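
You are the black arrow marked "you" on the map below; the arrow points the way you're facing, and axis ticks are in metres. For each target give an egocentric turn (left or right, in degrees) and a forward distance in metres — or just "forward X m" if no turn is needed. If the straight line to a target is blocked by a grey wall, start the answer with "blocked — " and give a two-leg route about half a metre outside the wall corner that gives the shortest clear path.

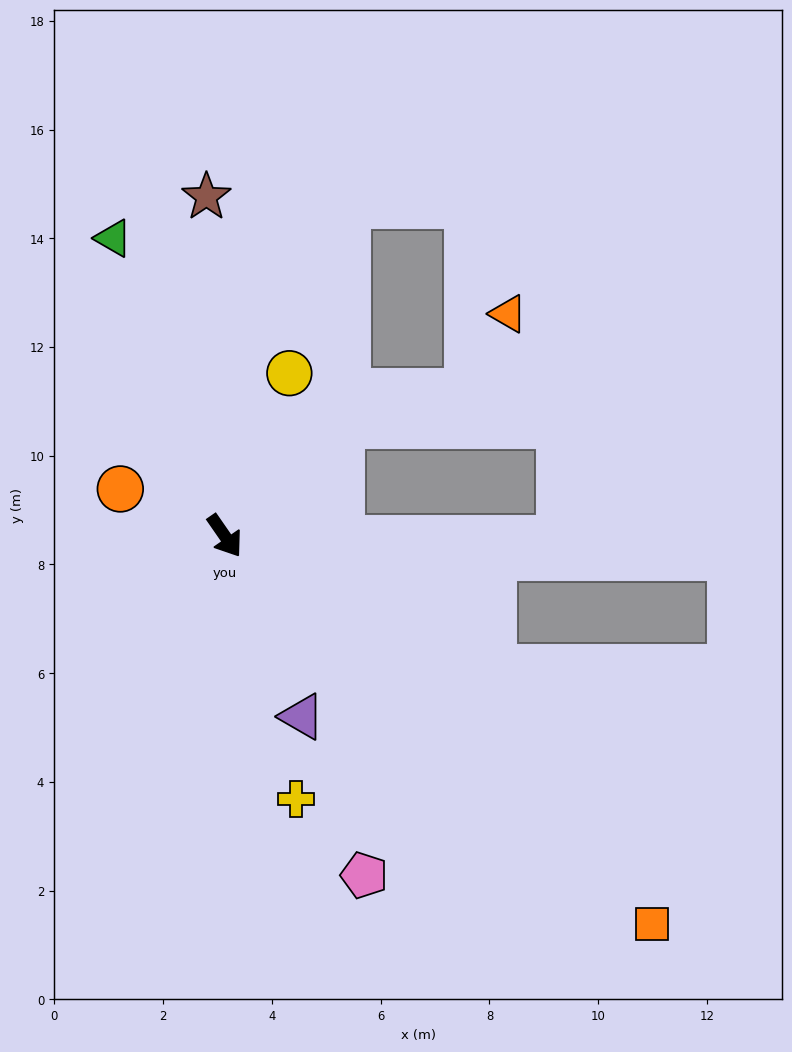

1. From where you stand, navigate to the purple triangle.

turn right 12°, forward 3.6 m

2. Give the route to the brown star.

turn left 148°, forward 6.2 m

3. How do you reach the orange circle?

turn right 149°, forward 2.1 m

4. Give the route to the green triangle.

turn left 166°, forward 5.8 m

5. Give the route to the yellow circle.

turn left 124°, forward 3.2 m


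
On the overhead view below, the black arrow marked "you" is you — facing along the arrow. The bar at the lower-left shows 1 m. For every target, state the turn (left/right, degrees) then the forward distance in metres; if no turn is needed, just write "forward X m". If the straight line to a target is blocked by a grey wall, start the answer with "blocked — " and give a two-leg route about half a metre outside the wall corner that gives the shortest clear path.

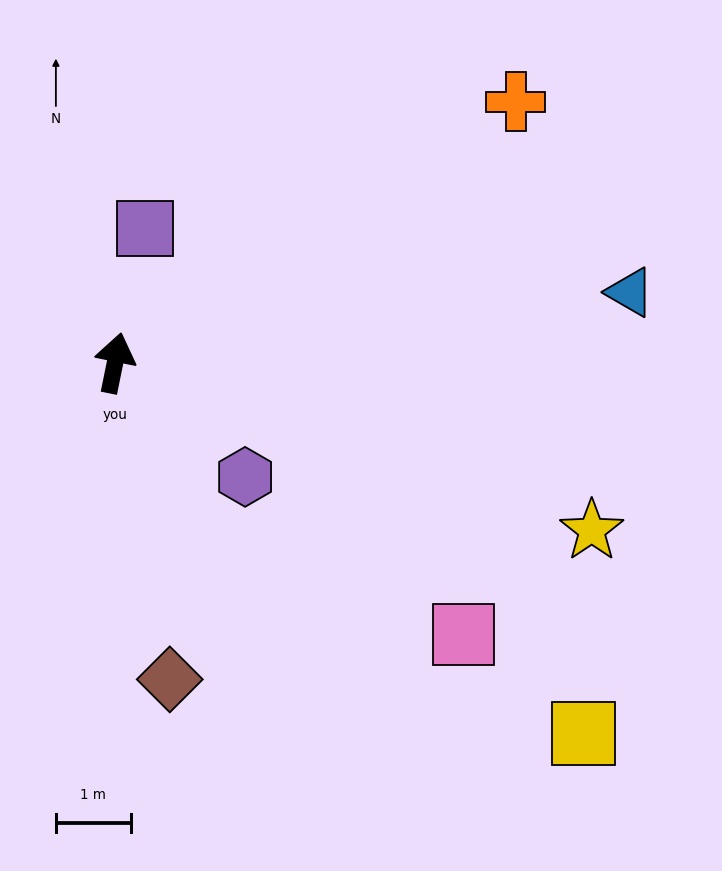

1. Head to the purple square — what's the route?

forward 1.8 m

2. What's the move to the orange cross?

turn right 45°, forward 6.4 m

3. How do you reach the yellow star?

turn right 98°, forward 6.7 m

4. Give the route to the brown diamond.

turn right 159°, forward 4.3 m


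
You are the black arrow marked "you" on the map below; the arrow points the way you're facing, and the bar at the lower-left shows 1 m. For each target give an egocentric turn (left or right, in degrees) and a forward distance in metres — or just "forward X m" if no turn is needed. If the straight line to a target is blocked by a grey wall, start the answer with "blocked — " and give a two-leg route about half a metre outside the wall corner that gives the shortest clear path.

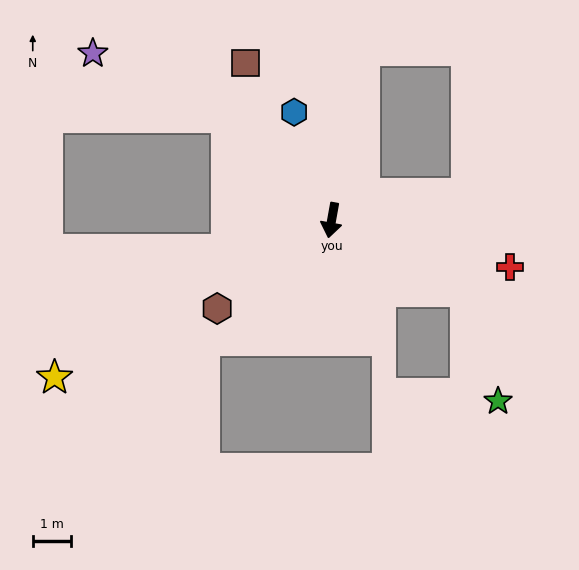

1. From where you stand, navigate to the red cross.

turn left 85°, forward 4.8 m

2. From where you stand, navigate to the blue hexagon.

turn right 151°, forward 3.0 m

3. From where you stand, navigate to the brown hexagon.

turn right 42°, forward 3.8 m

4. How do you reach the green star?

blocked — turn left 73°, forward 4.0 m, then turn right 47°, forward 3.0 m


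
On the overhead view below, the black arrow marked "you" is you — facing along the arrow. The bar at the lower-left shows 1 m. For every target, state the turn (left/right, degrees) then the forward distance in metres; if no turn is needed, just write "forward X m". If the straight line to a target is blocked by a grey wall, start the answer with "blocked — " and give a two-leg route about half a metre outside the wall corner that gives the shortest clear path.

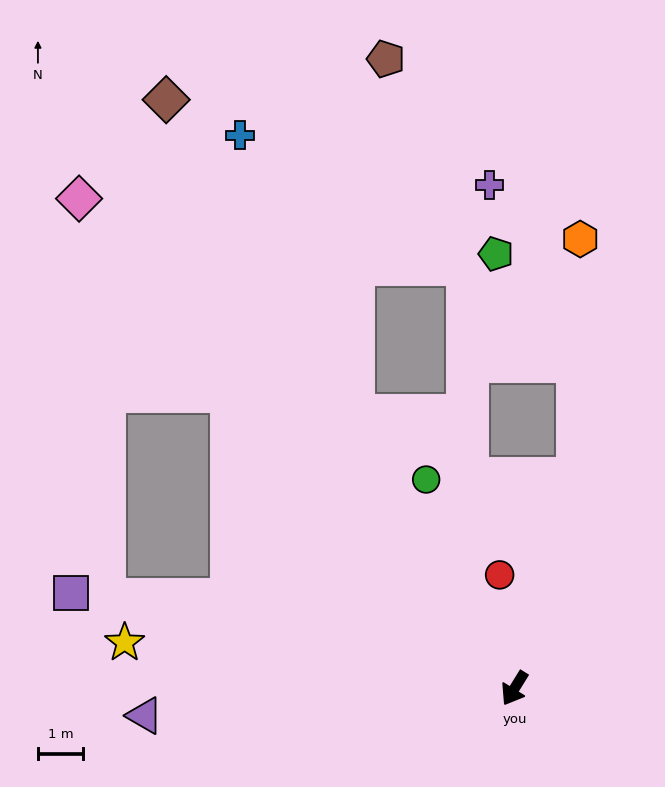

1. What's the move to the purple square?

turn right 70°, forward 10.0 m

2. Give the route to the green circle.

turn right 125°, forward 5.0 m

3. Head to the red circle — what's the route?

turn right 141°, forward 2.5 m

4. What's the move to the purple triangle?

turn right 54°, forward 8.1 m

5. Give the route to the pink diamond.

turn right 107°, forward 14.4 m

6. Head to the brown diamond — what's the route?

turn right 118°, forward 15.0 m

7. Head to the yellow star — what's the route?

turn right 65°, forward 8.6 m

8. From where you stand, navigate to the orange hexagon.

blocked — turn right 164°, forward 4.8 m, then turn left 14°, forward 5.2 m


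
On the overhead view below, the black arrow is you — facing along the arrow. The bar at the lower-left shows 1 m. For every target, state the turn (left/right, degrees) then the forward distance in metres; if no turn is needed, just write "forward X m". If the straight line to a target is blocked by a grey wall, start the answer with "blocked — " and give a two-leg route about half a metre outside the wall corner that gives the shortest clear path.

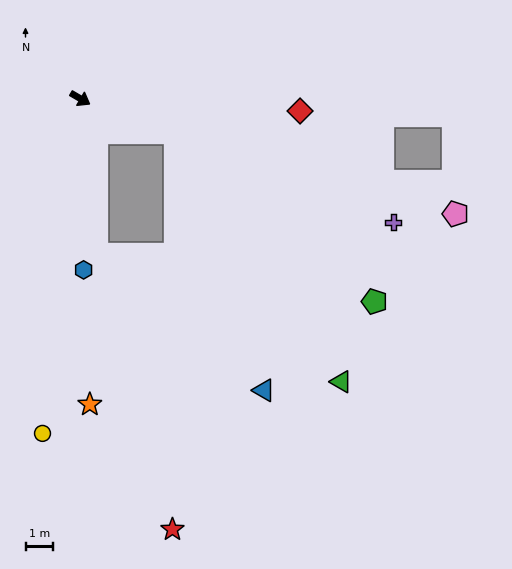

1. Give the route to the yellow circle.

turn right 66°, forward 12.1 m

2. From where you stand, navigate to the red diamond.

turn left 27°, forward 7.9 m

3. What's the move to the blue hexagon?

turn right 59°, forward 6.2 m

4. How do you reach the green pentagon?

blocked — turn left 11°, forward 3.6 m, then turn right 21°, forward 9.4 m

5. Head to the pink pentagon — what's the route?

turn left 13°, forward 14.1 m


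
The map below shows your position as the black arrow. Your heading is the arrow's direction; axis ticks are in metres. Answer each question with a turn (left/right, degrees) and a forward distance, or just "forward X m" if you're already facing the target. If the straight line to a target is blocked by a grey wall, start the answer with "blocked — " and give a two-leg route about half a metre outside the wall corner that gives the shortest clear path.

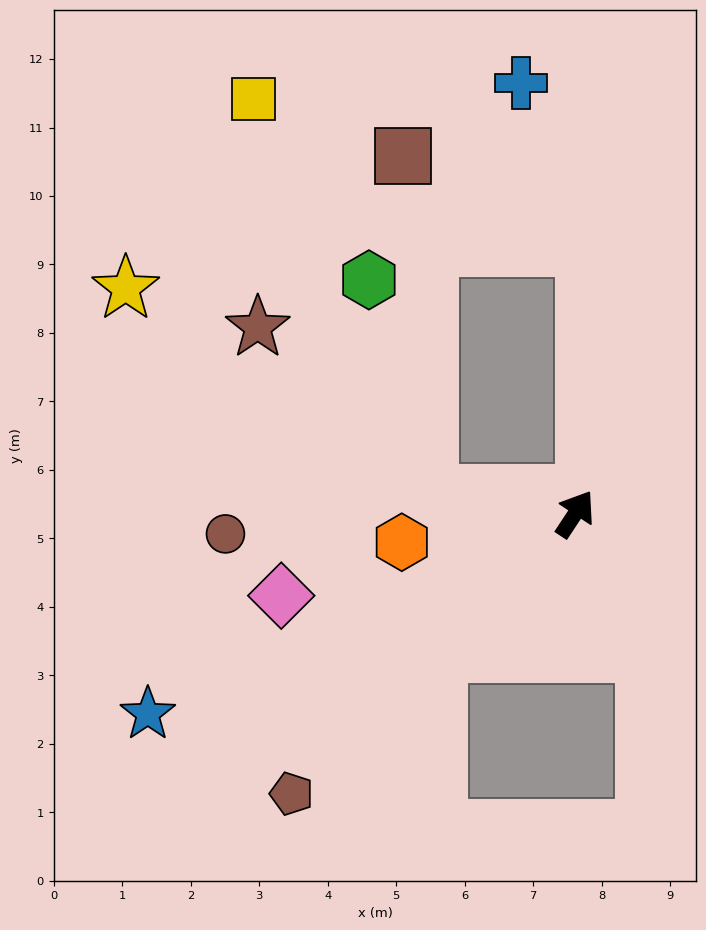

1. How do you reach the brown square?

blocked — turn left 116°, forward 2.2 m, then turn right 78°, forward 4.9 m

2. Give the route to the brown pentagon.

turn left 168°, forward 5.8 m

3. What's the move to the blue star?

turn left 149°, forward 6.9 m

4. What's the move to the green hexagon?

blocked — turn left 116°, forward 2.2 m, then turn right 67°, forward 3.2 m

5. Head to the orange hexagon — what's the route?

turn left 133°, forward 2.6 m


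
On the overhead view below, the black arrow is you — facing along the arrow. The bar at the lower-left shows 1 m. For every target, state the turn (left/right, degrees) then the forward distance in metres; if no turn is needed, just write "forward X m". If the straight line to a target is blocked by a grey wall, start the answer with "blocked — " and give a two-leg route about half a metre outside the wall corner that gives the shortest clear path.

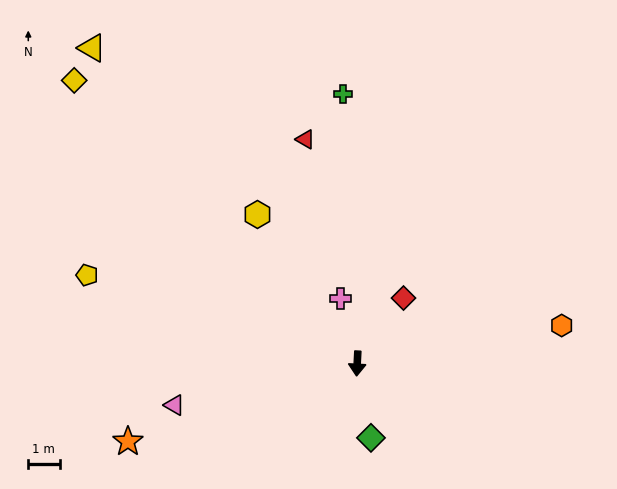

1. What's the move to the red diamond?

turn left 148°, forward 2.6 m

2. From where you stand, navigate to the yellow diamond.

turn right 132°, forward 12.8 m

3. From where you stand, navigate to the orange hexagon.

turn left 103°, forward 6.6 m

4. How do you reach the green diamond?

turn left 13°, forward 2.4 m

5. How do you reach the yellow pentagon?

turn right 105°, forward 9.1 m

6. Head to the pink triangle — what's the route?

turn right 74°, forward 6.0 m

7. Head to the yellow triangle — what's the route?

turn right 137°, forward 13.2 m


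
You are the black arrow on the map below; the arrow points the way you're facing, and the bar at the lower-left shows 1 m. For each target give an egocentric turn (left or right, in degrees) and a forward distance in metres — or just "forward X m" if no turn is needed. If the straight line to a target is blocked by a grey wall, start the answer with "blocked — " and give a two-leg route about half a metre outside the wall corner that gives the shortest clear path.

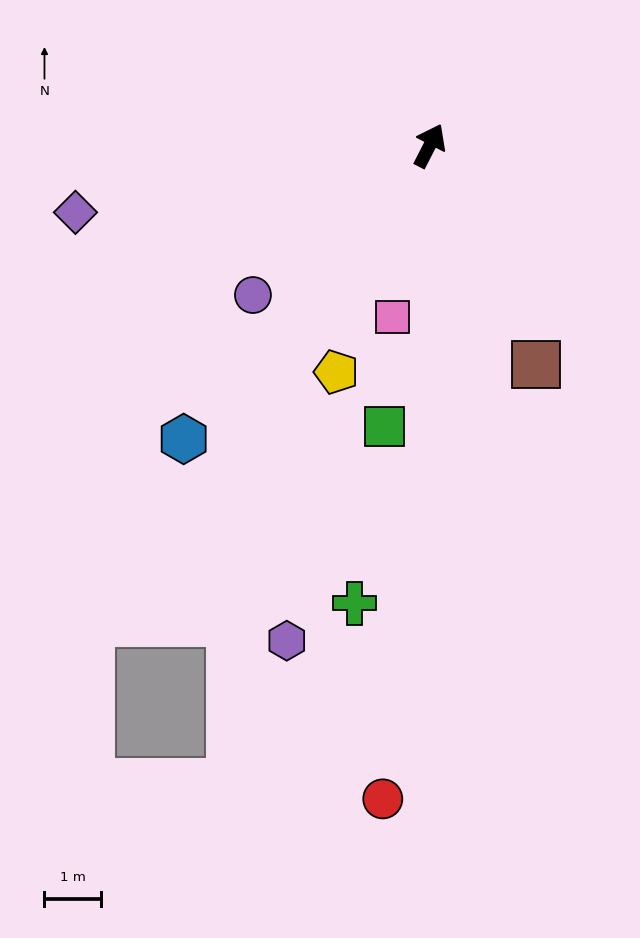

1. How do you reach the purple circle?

turn left 157°, forward 4.1 m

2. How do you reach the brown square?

turn right 127°, forward 4.3 m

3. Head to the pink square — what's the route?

turn right 165°, forward 3.1 m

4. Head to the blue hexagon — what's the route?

turn left 167°, forward 6.8 m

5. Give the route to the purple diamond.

turn left 128°, forward 6.4 m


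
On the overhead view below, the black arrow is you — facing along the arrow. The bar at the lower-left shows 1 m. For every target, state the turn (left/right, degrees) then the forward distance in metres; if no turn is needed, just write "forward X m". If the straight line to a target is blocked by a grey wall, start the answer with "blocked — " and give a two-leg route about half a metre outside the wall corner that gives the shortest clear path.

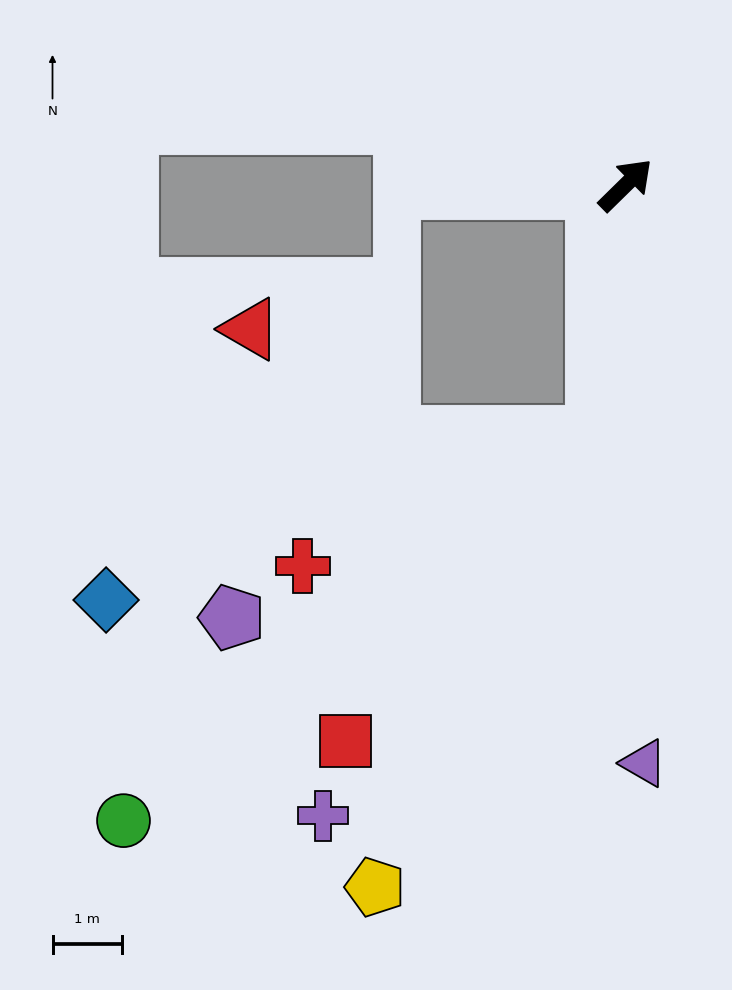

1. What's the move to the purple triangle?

turn right 133°, forward 8.3 m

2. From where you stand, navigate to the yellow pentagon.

blocked — turn right 141°, forward 3.6 m, then turn right 19°, forward 7.2 m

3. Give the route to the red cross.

blocked — turn right 141°, forward 3.6 m, then turn right 59°, forward 4.6 m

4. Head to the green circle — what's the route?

blocked — turn right 141°, forward 3.6 m, then turn right 44°, forward 8.7 m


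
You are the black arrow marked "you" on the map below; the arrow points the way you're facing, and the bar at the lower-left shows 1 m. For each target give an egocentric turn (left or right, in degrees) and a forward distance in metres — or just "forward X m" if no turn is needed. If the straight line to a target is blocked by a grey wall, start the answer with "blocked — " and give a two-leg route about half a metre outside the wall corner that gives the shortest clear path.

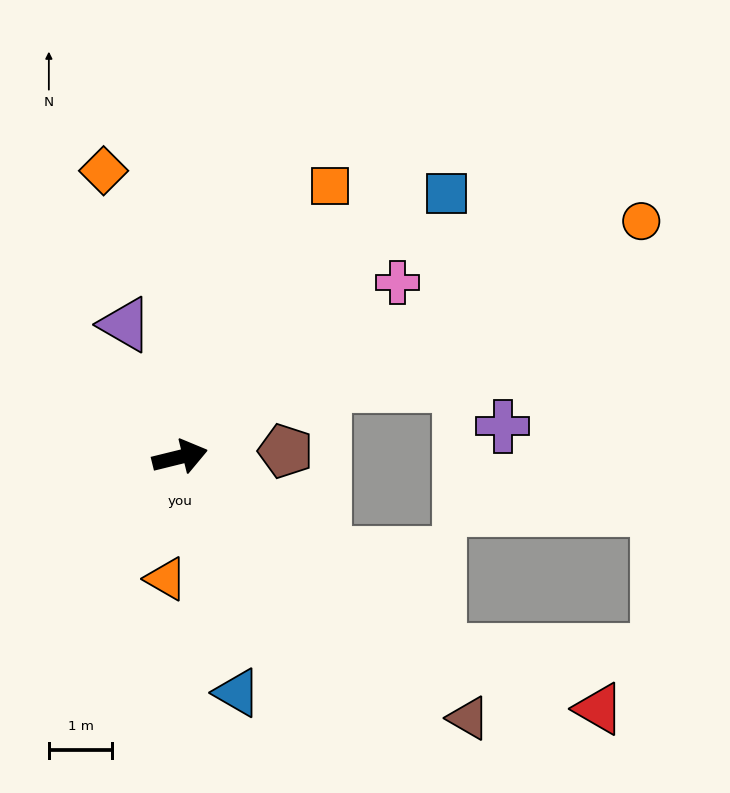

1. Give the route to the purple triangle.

turn left 99°, forward 2.3 m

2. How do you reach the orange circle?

turn left 13°, forward 8.2 m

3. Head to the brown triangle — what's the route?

turn right 56°, forward 6.1 m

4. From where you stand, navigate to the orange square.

turn left 47°, forward 4.9 m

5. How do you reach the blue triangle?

turn right 90°, forward 3.8 m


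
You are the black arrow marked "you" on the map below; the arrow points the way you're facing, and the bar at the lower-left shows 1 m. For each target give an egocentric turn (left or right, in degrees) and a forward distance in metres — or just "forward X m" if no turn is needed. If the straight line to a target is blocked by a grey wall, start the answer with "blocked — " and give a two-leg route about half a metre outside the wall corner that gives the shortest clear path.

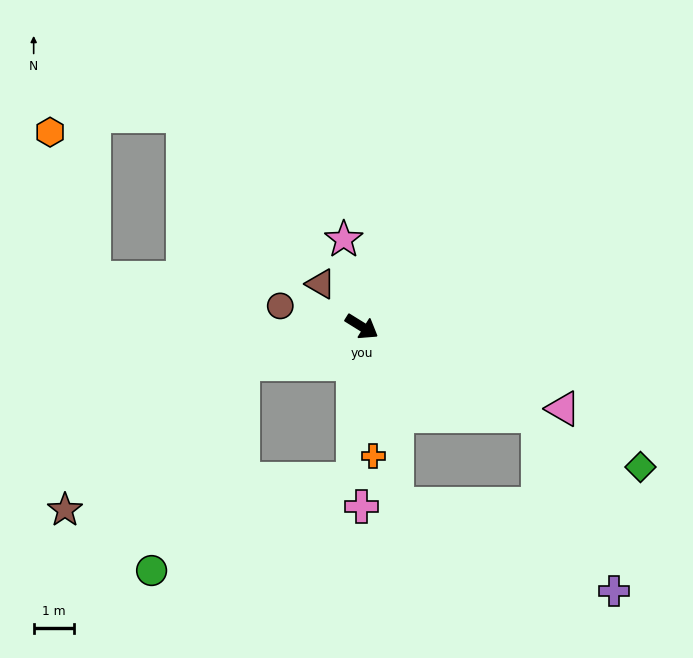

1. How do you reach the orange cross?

turn right 53°, forward 3.3 m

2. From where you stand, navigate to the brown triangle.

turn left 166°, forward 1.5 m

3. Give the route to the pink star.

turn left 133°, forward 2.2 m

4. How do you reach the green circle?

blocked — turn right 131°, forward 3.1 m, then turn left 49°, forward 5.7 m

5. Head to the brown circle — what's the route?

turn right 162°, forward 2.1 m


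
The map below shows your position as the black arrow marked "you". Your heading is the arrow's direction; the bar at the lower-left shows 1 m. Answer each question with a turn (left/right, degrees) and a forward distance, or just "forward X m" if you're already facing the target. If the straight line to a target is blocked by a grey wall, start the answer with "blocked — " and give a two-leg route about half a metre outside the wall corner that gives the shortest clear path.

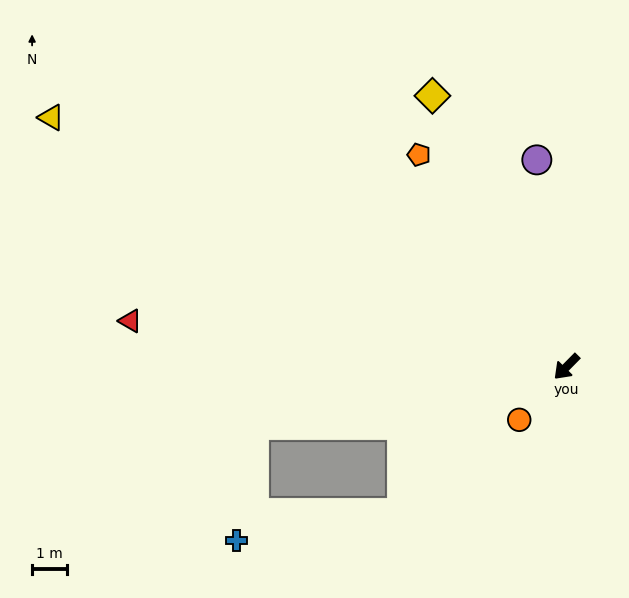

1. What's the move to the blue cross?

blocked — turn right 35°, forward 9.1 m, then turn left 71°, forward 3.3 m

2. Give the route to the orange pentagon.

turn right 101°, forward 7.4 m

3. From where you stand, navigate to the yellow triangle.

turn right 71°, forward 16.4 m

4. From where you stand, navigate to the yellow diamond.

turn right 109°, forward 8.6 m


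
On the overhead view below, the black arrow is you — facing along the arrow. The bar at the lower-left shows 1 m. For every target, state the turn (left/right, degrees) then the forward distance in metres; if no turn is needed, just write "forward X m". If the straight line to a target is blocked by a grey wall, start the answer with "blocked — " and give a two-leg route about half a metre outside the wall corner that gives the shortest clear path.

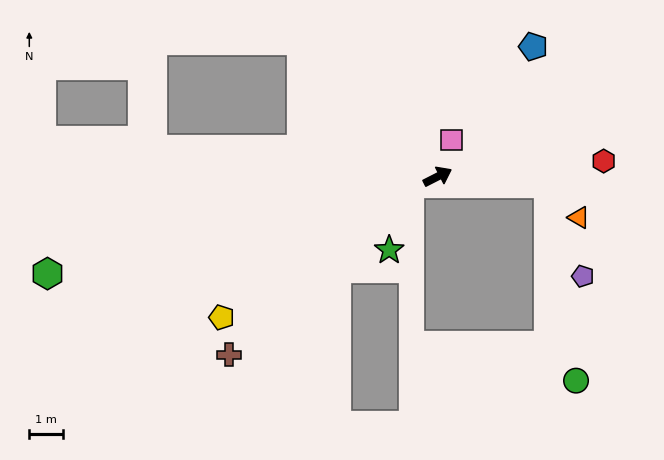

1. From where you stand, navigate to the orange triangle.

blocked — turn right 31°, forward 3.3 m, then turn right 44°, forward 1.3 m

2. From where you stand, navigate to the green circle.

blocked — turn right 31°, forward 3.3 m, then turn right 78°, forward 5.9 m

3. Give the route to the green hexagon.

turn left 167°, forward 11.9 m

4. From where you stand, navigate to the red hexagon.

turn right 22°, forward 5.0 m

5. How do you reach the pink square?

turn left 42°, forward 1.2 m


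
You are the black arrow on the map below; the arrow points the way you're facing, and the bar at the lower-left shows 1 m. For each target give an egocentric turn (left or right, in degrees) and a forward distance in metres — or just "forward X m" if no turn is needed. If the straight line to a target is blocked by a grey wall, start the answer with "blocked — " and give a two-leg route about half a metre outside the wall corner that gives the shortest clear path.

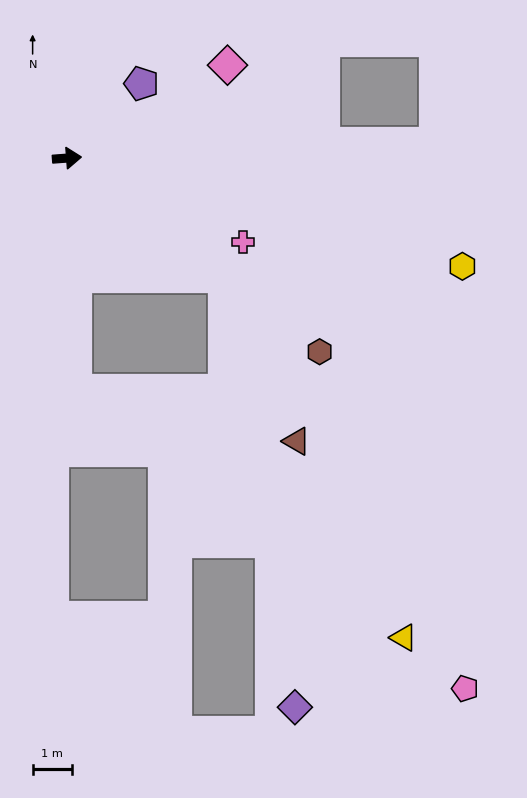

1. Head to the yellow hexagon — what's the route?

turn right 20°, forward 10.5 m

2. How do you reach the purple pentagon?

turn left 41°, forward 2.7 m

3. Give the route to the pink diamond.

turn left 26°, forward 4.7 m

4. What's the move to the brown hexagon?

turn right 42°, forward 8.1 m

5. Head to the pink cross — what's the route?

turn right 30°, forward 5.0 m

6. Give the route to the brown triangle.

blocked — turn right 41°, forward 5.0 m, then turn right 30°, forward 4.6 m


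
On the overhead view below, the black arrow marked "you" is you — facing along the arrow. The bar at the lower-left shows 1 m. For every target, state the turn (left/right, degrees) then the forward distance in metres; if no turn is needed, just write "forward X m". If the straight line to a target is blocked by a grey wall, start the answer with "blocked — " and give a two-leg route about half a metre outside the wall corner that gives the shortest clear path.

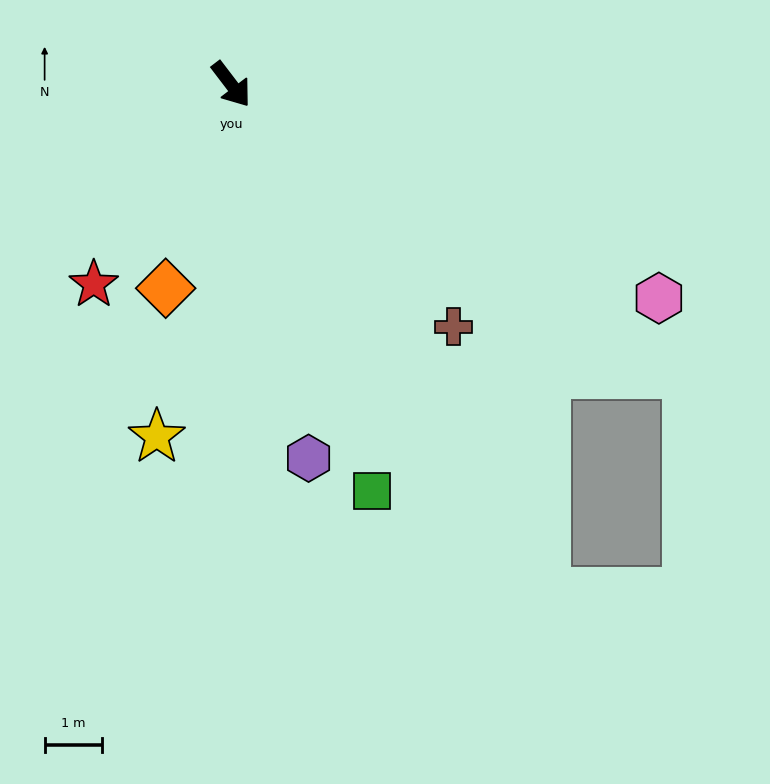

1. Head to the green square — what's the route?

turn right 18°, forward 7.5 m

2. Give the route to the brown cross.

turn left 5°, forward 5.7 m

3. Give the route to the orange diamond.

turn right 55°, forward 3.7 m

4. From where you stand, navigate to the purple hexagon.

turn right 26°, forward 6.7 m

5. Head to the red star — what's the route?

turn right 72°, forward 4.2 m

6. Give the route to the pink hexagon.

turn left 26°, forward 8.3 m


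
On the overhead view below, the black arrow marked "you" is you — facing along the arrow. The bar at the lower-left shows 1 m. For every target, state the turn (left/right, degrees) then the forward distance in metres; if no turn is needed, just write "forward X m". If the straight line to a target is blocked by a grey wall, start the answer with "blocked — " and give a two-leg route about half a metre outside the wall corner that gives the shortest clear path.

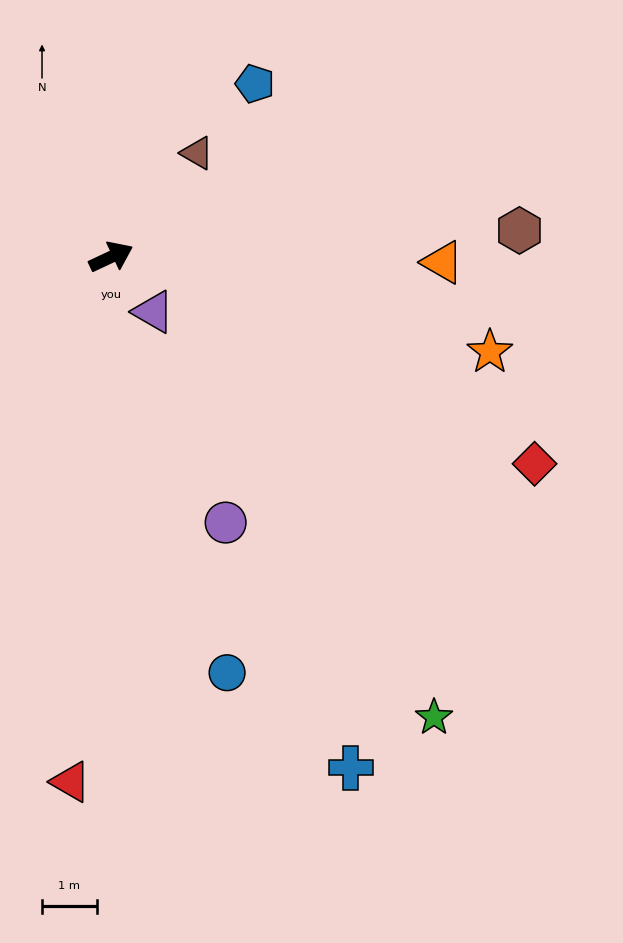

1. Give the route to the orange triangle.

turn right 26°, forward 6.0 m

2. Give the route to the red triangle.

turn right 120°, forward 9.6 m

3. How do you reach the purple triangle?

turn right 78°, forward 1.3 m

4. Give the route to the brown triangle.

turn left 25°, forward 2.5 m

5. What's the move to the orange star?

turn right 39°, forward 7.1 m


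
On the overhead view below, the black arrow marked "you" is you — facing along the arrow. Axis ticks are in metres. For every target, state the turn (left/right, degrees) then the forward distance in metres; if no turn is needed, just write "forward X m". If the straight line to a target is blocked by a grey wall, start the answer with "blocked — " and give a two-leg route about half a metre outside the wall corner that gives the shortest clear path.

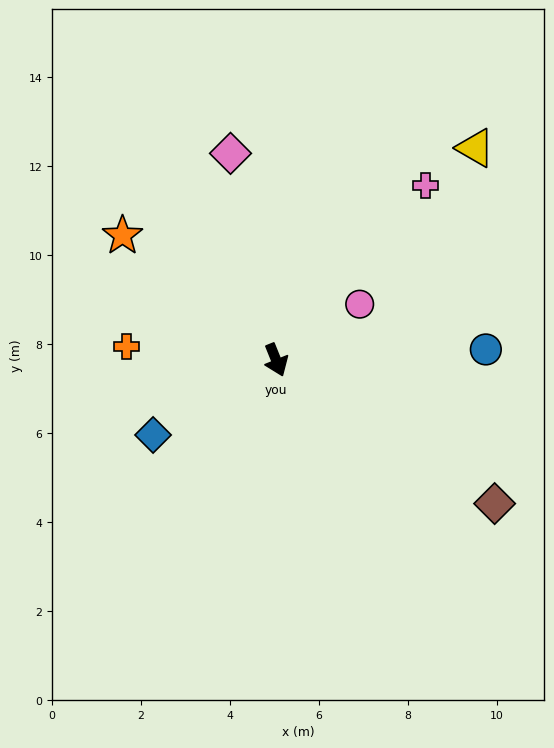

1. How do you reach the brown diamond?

turn left 35°, forward 5.9 m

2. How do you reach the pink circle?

turn left 102°, forward 2.3 m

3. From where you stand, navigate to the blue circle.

turn left 71°, forward 4.7 m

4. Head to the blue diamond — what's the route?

turn right 81°, forward 3.2 m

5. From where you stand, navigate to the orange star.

turn right 151°, forward 4.4 m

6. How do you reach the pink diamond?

turn left 170°, forward 4.8 m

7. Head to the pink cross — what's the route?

turn left 118°, forward 5.2 m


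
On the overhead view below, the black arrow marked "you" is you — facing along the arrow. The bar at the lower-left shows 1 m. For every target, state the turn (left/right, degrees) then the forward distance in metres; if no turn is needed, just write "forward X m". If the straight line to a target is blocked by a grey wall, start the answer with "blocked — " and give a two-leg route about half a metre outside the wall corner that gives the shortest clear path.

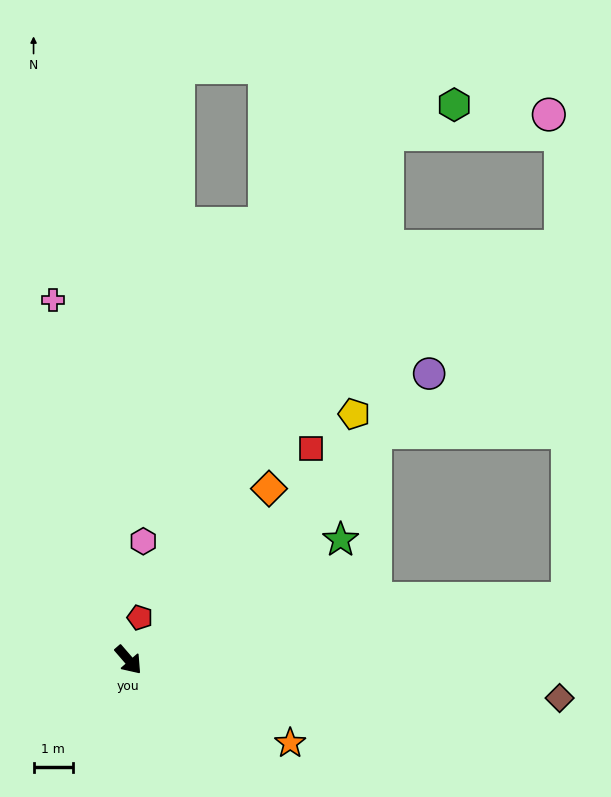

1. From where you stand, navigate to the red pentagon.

turn left 124°, forward 1.1 m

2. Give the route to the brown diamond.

turn left 44°, forward 11.0 m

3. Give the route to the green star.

turn left 79°, forward 6.2 m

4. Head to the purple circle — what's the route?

turn left 93°, forward 10.5 m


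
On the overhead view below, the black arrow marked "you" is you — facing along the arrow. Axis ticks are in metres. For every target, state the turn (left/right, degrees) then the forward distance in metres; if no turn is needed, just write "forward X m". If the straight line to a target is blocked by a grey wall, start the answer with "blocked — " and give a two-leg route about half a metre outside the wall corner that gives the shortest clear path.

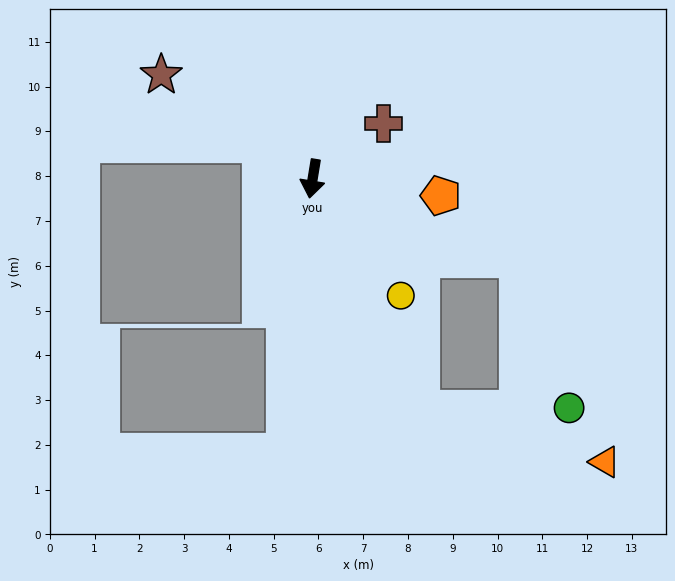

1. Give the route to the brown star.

turn right 115°, forward 4.1 m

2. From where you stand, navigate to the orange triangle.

blocked — turn left 34°, forward 5.7 m, then turn left 49°, forward 4.3 m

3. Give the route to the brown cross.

turn left 137°, forward 2.0 m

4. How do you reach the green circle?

blocked — turn left 78°, forward 4.9 m, then turn right 50°, forward 3.5 m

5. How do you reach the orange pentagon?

turn left 92°, forward 2.9 m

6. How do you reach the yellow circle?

turn left 46°, forward 3.3 m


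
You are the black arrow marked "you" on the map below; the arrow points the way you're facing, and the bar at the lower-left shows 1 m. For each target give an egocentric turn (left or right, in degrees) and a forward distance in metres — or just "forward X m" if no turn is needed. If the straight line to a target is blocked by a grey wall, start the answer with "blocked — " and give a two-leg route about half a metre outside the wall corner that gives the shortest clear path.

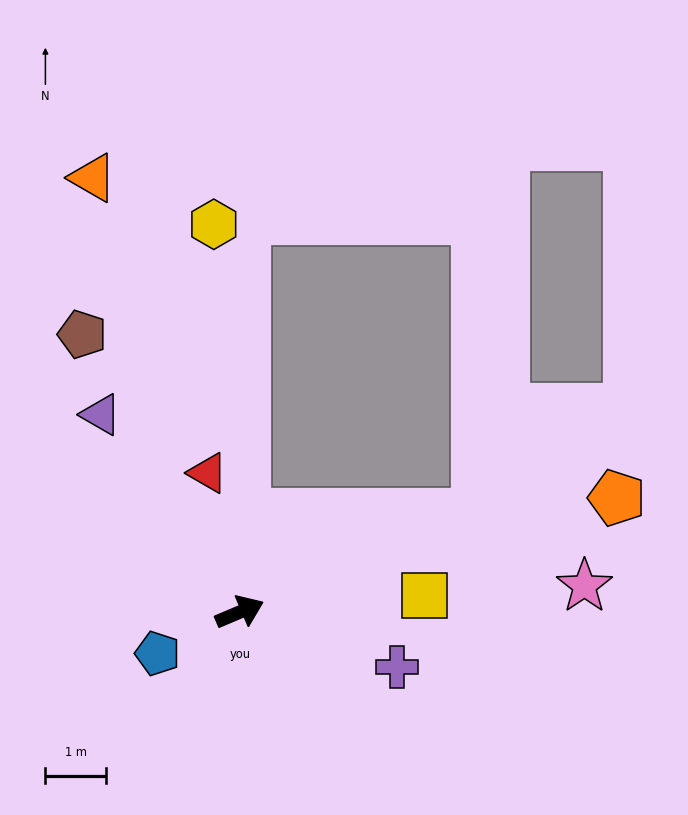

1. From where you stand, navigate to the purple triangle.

turn left 102°, forward 4.0 m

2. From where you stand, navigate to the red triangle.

turn left 80°, forward 2.4 m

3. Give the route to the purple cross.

turn right 42°, forward 2.8 m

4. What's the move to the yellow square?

turn right 18°, forward 3.1 m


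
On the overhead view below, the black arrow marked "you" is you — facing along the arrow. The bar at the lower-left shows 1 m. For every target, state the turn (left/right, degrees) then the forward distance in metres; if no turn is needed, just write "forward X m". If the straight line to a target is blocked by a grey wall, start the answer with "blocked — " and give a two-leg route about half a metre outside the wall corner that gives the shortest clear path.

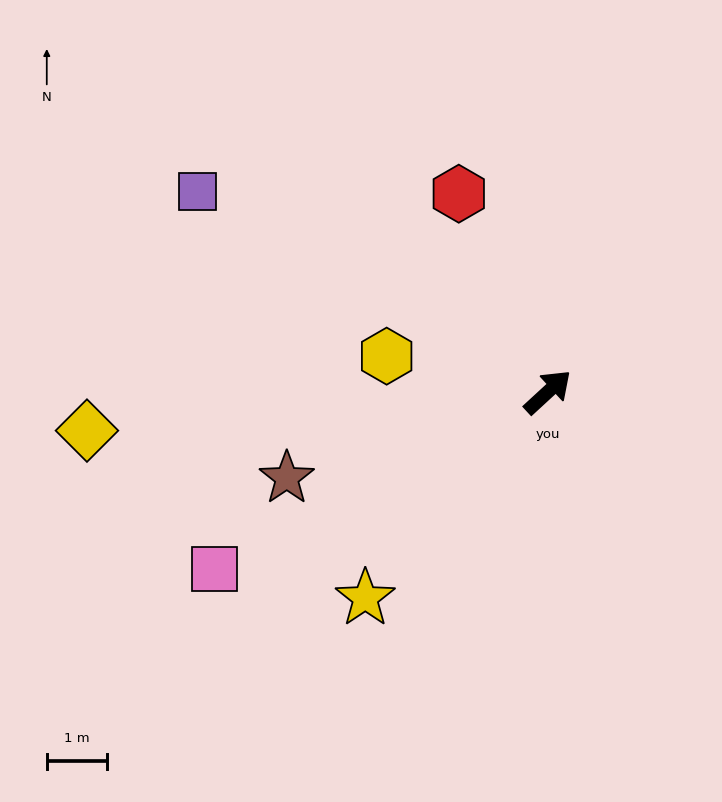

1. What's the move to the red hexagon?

turn left 72°, forward 3.6 m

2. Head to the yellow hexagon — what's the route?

turn left 125°, forward 2.7 m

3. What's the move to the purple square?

turn left 108°, forward 6.7 m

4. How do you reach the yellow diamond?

turn left 142°, forward 7.7 m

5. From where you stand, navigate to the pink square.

turn left 165°, forward 6.3 m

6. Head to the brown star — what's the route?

turn left 156°, forward 4.6 m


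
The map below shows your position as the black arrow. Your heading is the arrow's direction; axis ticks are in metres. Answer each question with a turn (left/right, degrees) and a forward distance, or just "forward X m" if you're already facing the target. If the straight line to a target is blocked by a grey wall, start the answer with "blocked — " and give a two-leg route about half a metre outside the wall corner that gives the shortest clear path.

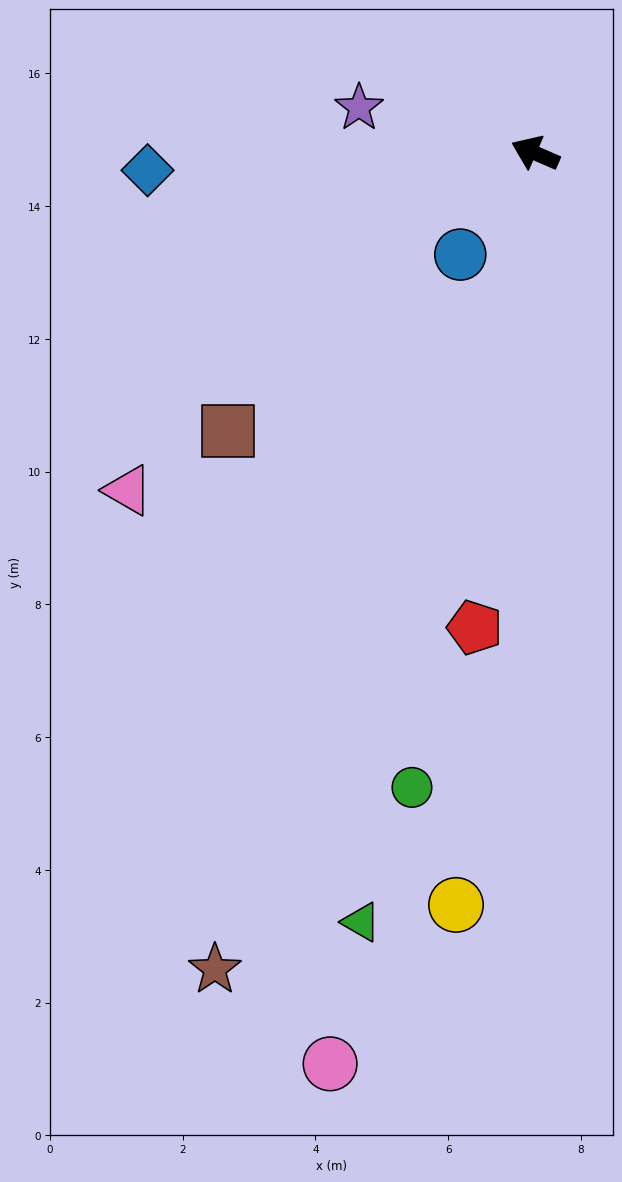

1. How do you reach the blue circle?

turn left 77°, forward 1.9 m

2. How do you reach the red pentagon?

turn left 106°, forward 7.2 m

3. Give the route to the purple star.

turn left 9°, forward 2.7 m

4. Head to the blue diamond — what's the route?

turn left 26°, forward 5.8 m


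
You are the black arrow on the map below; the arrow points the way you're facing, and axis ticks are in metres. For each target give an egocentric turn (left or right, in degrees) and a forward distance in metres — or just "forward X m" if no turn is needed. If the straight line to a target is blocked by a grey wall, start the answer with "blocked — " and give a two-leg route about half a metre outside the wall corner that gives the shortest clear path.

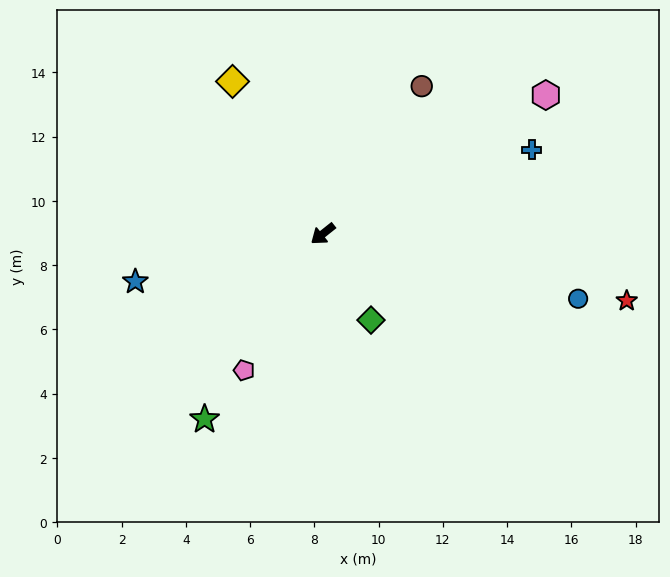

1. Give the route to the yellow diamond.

turn right 98°, forward 5.5 m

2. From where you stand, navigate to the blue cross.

turn left 163°, forward 7.0 m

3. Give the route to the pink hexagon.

turn left 173°, forward 8.2 m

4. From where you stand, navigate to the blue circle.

turn left 127°, forward 8.2 m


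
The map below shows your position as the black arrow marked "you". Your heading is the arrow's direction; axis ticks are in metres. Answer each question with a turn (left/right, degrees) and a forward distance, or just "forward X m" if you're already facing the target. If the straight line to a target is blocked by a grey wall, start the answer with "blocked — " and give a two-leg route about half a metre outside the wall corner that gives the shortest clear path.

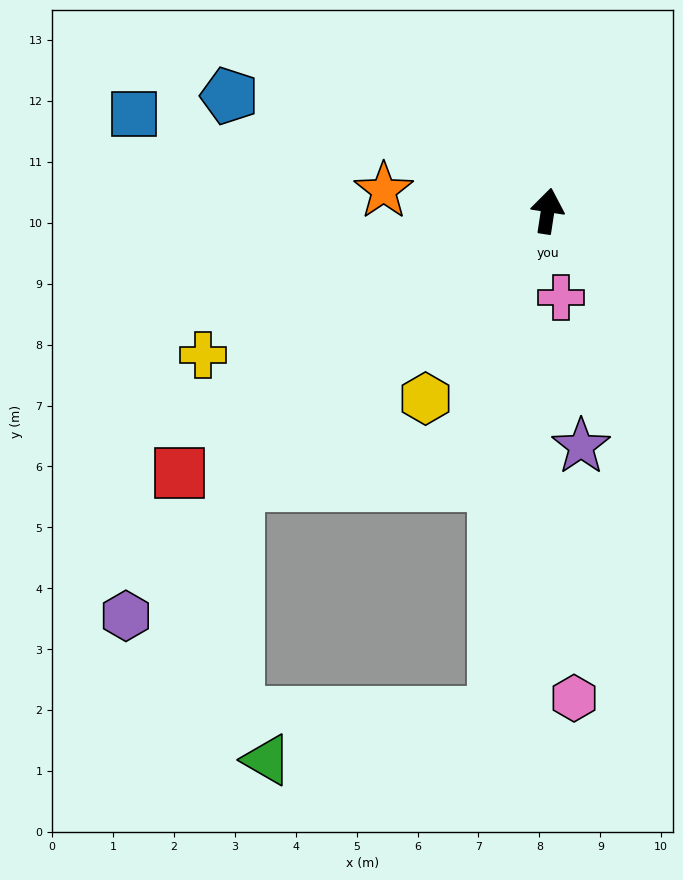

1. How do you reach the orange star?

turn left 92°, forward 2.7 m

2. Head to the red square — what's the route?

turn left 134°, forward 7.4 m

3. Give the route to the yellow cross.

turn left 121°, forward 6.1 m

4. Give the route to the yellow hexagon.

turn left 156°, forward 3.7 m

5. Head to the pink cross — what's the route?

turn right 163°, forward 1.4 m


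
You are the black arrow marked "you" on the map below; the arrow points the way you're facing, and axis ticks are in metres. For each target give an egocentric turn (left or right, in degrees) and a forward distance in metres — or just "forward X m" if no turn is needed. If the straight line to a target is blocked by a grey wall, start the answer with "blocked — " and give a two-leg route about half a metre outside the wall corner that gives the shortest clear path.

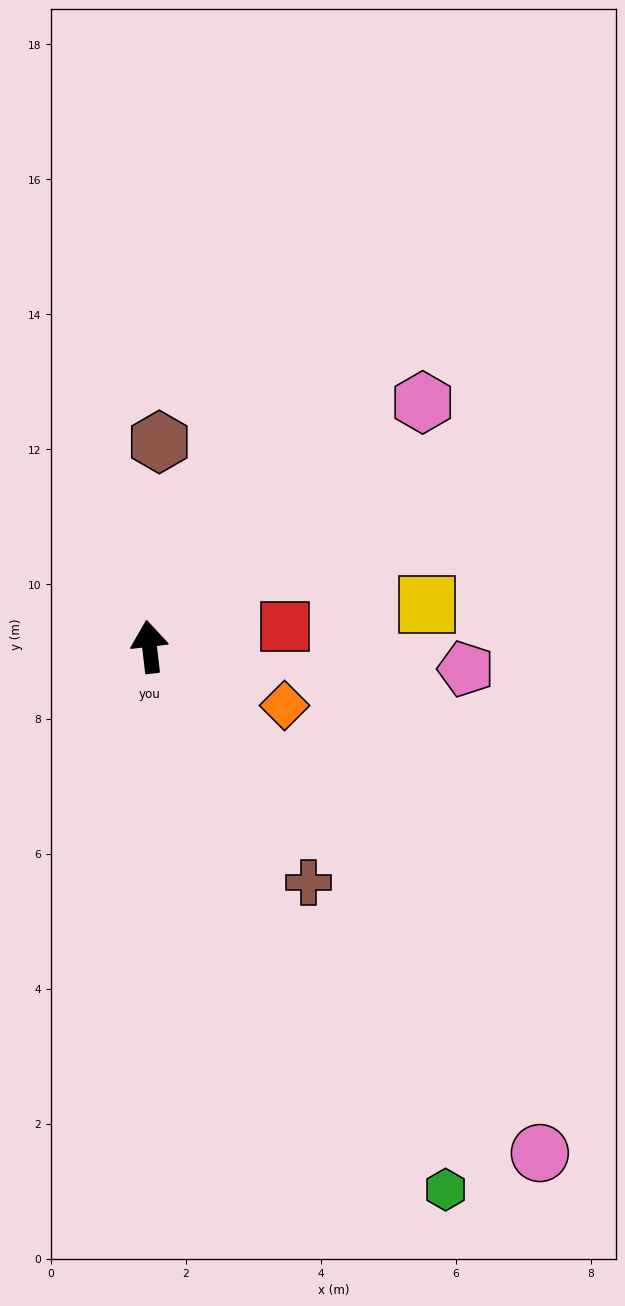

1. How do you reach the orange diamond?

turn right 120°, forward 2.2 m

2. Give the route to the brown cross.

turn right 153°, forward 4.2 m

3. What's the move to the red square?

turn right 88°, forward 2.0 m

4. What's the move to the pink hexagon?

turn right 55°, forward 5.4 m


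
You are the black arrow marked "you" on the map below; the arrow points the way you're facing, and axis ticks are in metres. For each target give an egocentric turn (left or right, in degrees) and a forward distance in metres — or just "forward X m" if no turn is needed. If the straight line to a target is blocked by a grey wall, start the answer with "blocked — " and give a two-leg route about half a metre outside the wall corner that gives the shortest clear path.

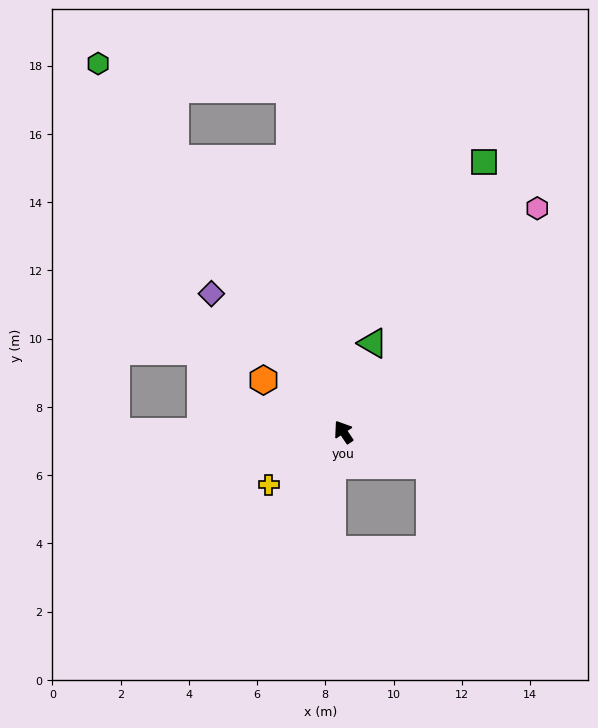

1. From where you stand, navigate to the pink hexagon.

turn right 75°, forward 8.7 m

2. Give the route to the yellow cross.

turn left 92°, forward 2.7 m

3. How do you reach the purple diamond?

turn left 10°, forward 5.6 m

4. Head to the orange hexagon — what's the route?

turn left 23°, forward 2.8 m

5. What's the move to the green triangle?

turn right 52°, forward 2.7 m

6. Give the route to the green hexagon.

forward 13.0 m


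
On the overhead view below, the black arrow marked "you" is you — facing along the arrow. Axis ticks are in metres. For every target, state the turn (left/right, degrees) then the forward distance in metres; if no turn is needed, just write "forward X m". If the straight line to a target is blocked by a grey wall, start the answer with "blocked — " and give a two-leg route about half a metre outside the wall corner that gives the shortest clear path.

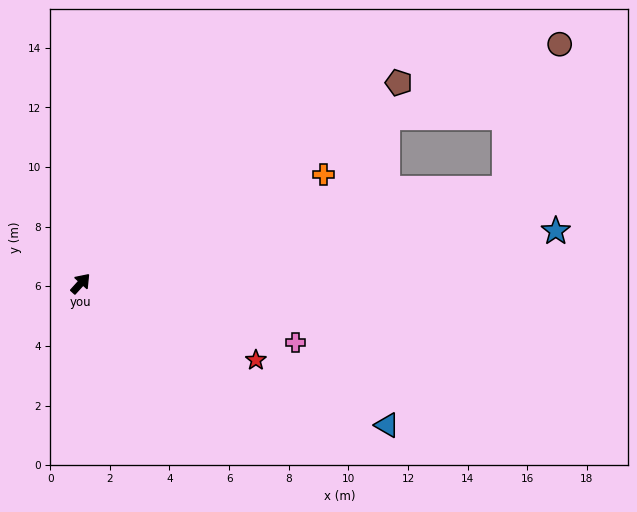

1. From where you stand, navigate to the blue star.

turn right 42°, forward 16.0 m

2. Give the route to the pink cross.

turn right 63°, forward 7.5 m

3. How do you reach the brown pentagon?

turn right 16°, forward 12.6 m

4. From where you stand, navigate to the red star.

turn right 72°, forward 6.4 m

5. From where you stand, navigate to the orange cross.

turn right 24°, forward 8.9 m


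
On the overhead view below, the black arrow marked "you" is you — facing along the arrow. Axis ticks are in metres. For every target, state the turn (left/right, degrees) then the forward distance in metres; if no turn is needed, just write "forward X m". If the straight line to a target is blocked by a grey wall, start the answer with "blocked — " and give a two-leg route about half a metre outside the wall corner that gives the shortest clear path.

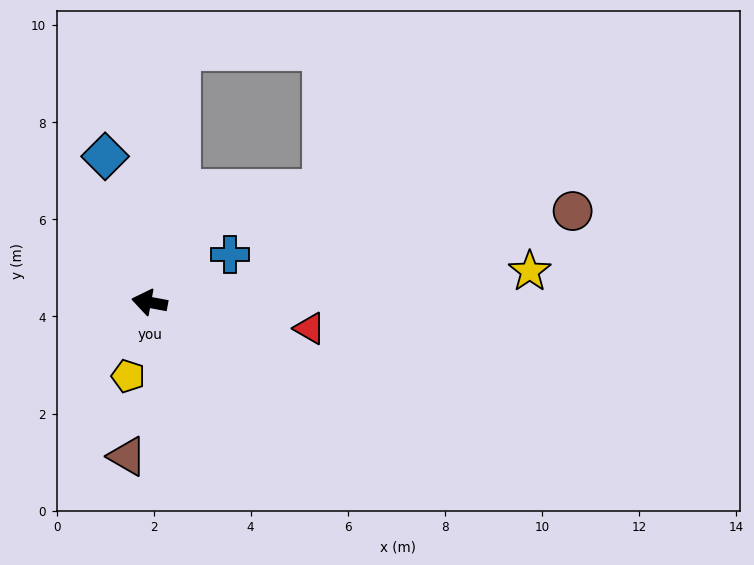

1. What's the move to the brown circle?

turn right 157°, forward 8.9 m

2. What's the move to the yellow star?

turn right 165°, forward 7.9 m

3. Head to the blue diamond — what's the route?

turn right 63°, forward 3.1 m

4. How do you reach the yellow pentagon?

turn left 84°, forward 1.6 m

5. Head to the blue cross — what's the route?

turn right 139°, forward 1.9 m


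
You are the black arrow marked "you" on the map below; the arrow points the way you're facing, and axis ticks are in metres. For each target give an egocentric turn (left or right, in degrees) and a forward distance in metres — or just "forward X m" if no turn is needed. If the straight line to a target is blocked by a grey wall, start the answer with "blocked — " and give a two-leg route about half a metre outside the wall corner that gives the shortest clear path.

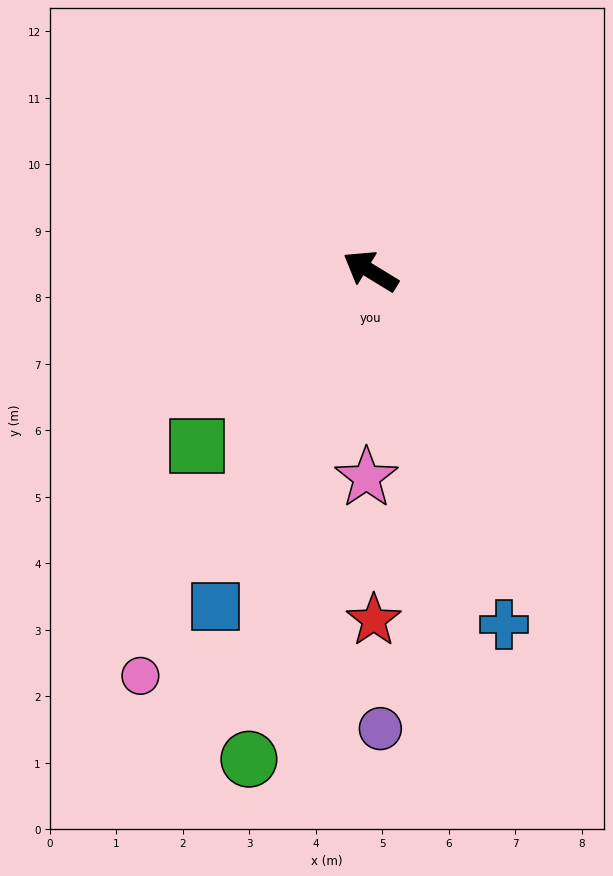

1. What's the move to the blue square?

turn left 97°, forward 5.6 m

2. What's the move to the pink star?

turn left 120°, forward 3.1 m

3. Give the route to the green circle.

turn left 107°, forward 7.6 m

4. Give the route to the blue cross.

turn left 142°, forward 5.7 m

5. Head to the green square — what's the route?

turn left 77°, forward 3.7 m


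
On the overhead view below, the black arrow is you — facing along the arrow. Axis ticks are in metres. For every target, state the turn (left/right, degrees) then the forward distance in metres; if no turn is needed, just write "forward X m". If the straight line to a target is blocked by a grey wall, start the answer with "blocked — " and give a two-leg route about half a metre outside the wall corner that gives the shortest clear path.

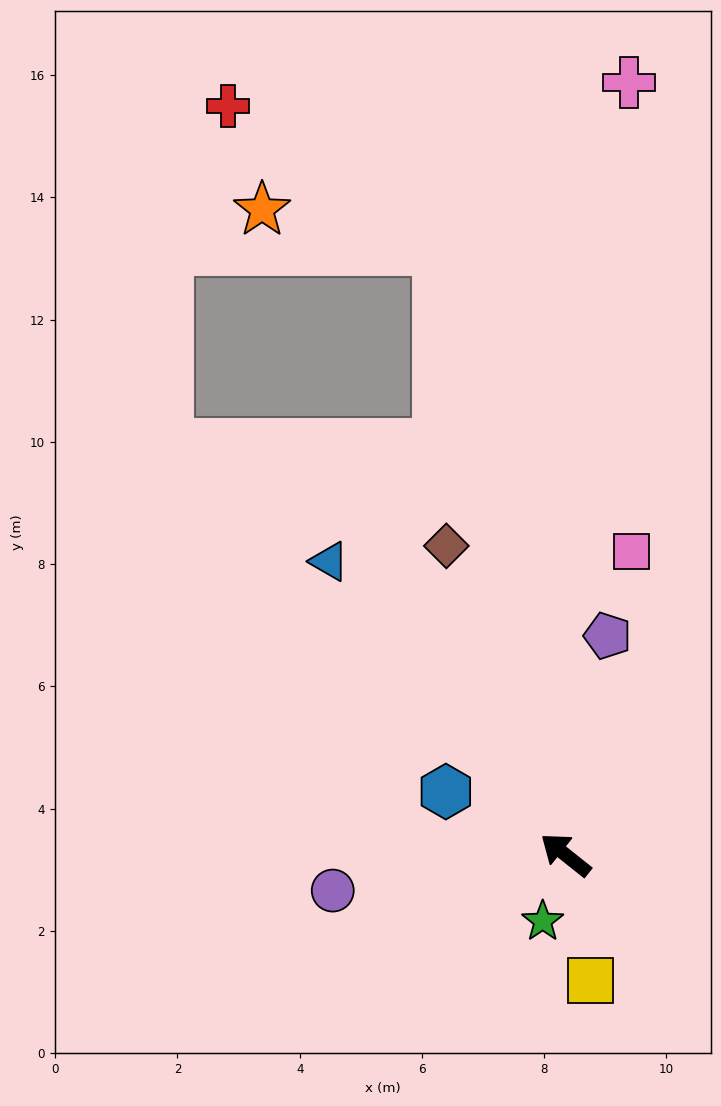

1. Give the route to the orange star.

blocked — turn right 40°, forward 10.1 m, then turn left 66°, forward 3.0 m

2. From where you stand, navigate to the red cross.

blocked — turn right 40°, forward 10.1 m, then turn left 44°, forward 4.2 m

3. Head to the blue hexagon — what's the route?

turn left 11°, forward 2.2 m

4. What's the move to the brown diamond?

turn right 30°, forward 5.4 m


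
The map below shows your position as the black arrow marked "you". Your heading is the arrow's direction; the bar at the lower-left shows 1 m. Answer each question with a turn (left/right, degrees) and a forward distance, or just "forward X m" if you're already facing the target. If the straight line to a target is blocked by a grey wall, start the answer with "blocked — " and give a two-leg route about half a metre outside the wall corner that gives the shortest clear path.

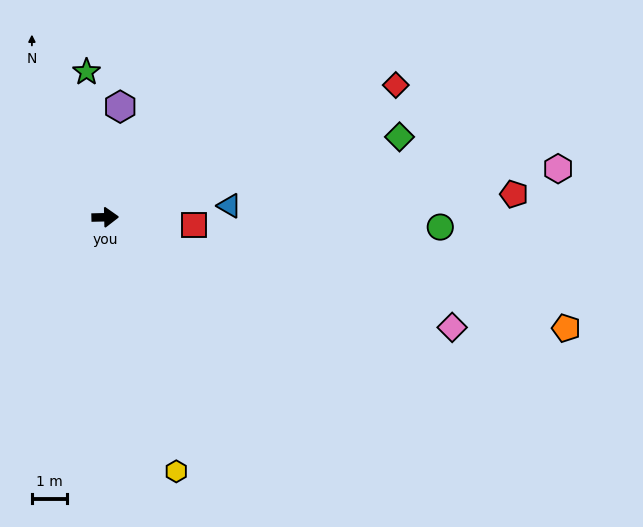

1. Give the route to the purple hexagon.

turn left 81°, forward 3.2 m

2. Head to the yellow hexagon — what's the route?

turn right 76°, forward 7.6 m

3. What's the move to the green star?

turn left 96°, forward 4.2 m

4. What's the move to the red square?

turn right 6°, forward 2.6 m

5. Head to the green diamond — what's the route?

turn left 14°, forward 8.8 m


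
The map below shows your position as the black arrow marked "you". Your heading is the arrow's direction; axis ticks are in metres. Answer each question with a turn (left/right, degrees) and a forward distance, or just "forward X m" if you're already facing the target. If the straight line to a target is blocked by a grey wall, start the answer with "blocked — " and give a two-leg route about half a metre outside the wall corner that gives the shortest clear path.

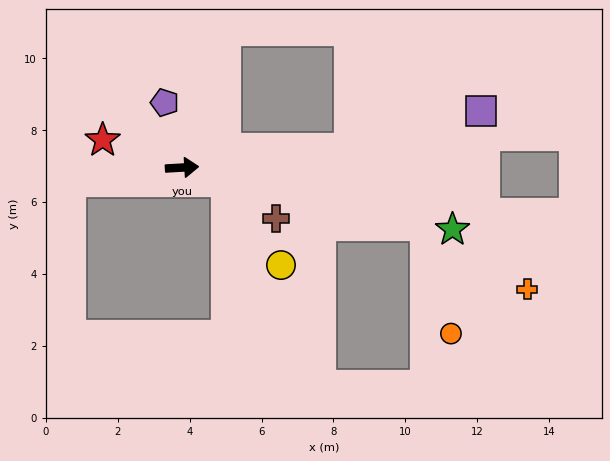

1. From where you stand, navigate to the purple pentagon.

turn left 102°, forward 1.9 m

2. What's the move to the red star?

turn left 157°, forward 2.3 m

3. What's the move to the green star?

turn right 16°, forward 7.7 m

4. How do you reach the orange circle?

blocked — turn right 17°, forward 7.0 m, then turn right 63°, forward 3.1 m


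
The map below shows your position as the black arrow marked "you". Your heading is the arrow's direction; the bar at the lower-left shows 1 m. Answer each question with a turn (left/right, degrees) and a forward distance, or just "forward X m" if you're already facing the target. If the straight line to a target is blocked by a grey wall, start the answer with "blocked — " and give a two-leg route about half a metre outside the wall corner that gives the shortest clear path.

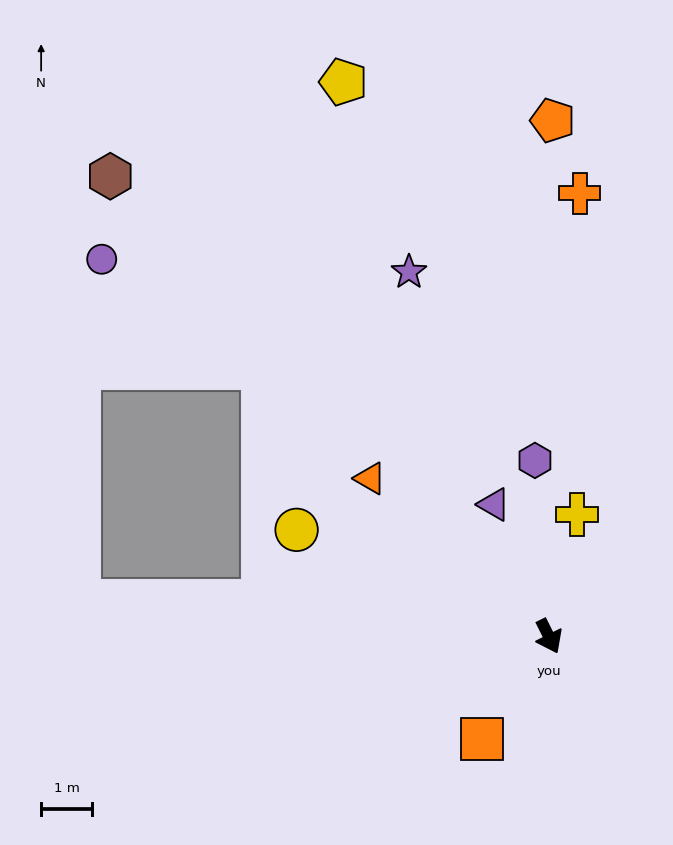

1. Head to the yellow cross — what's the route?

turn left 141°, forward 2.5 m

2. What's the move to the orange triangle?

turn right 158°, forward 4.7 m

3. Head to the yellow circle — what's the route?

turn right 139°, forward 5.4 m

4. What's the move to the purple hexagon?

turn left 158°, forward 3.5 m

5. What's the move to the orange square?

turn right 60°, forward 2.4 m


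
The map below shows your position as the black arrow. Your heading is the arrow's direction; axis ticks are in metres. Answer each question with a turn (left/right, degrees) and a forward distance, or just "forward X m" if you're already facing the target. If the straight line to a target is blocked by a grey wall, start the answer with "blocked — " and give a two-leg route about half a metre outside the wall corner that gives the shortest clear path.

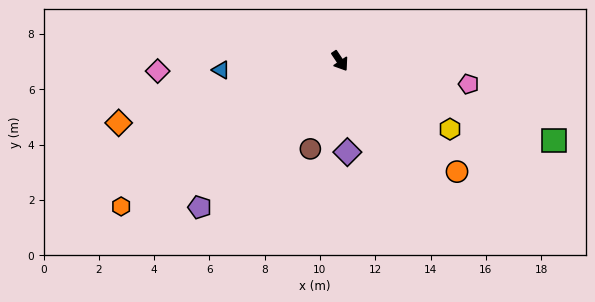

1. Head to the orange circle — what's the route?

turn left 13°, forward 5.8 m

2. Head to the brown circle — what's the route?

turn right 52°, forward 3.4 m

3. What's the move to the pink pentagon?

turn left 46°, forward 4.7 m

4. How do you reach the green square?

turn left 36°, forward 8.3 m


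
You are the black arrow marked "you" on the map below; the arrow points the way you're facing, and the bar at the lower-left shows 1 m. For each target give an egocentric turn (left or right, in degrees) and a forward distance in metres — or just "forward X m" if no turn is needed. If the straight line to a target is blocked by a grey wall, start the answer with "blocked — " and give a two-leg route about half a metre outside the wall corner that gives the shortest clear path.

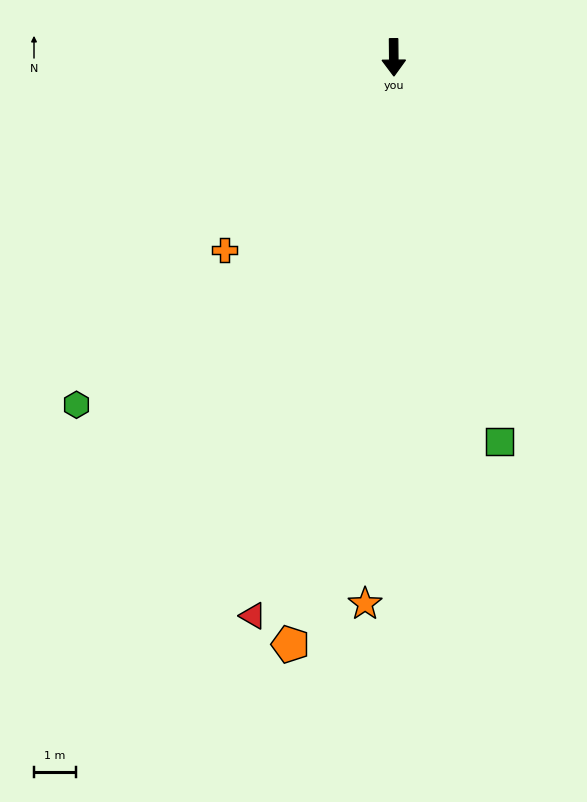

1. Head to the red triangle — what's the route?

turn right 15°, forward 13.7 m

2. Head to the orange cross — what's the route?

turn right 42°, forward 6.1 m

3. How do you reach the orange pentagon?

turn right 11°, forward 14.2 m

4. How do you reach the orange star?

turn right 4°, forward 13.1 m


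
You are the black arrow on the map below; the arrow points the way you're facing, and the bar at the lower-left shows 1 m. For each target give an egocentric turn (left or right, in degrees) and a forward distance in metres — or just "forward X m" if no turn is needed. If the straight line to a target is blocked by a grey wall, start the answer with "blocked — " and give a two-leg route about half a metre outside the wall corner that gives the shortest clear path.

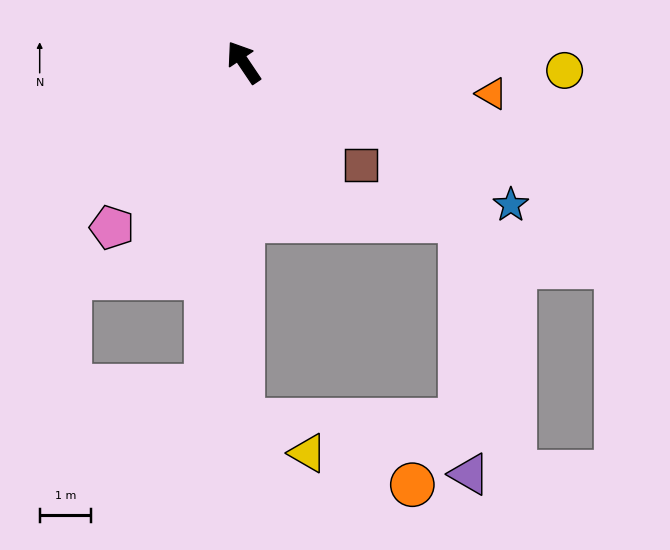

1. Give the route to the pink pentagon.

turn left 107°, forward 4.1 m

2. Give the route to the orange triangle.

turn right 131°, forward 4.9 m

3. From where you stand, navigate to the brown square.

turn right 165°, forward 3.0 m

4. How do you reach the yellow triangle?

blocked — turn left 146°, forward 7.0 m, then turn left 63°, forward 1.4 m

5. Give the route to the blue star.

turn right 152°, forward 5.9 m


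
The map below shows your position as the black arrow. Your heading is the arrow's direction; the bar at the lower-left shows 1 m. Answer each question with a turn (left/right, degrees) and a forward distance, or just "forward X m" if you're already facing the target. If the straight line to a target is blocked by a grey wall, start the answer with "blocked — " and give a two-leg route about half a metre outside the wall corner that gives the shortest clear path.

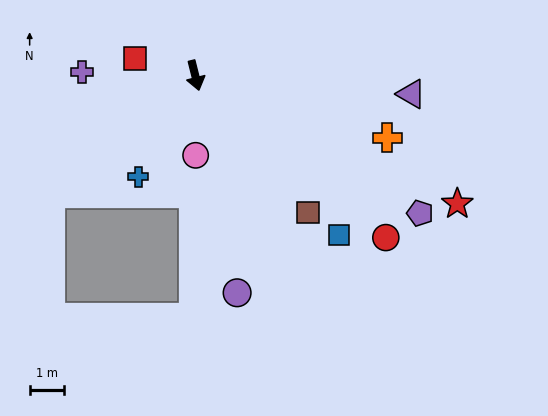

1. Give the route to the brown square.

turn left 25°, forward 5.2 m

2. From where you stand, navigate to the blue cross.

turn right 43°, forward 3.4 m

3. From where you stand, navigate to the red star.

turn left 50°, forward 8.6 m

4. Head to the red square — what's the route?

turn right 120°, forward 1.8 m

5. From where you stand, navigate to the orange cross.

turn left 58°, forward 5.9 m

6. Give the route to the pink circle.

turn right 14°, forward 2.3 m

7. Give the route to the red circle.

turn left 36°, forward 7.3 m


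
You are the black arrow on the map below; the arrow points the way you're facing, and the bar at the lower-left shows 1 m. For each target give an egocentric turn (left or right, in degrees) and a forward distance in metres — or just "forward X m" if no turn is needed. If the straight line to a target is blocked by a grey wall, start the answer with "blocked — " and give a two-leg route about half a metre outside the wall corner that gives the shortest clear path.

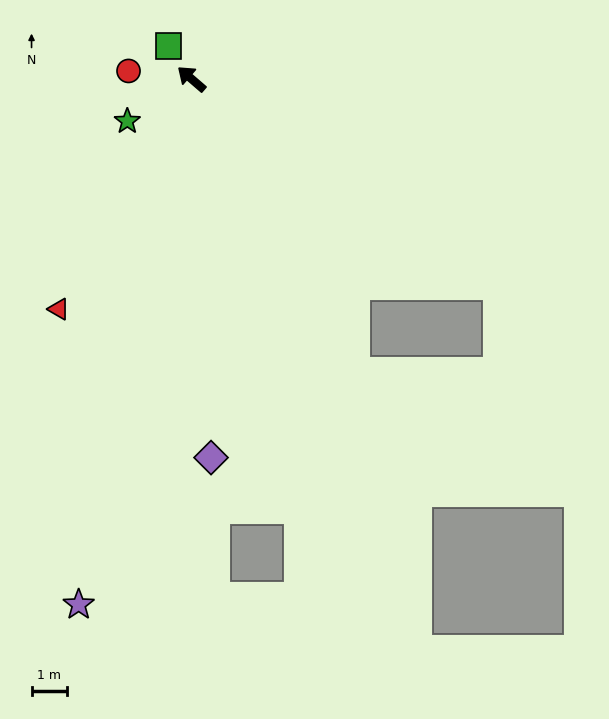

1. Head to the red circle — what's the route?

turn left 34°, forward 1.8 m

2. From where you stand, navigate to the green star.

turn left 74°, forward 2.1 m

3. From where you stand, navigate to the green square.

turn right 15°, forward 1.1 m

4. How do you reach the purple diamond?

turn left 134°, forward 10.6 m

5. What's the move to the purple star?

turn left 119°, forward 15.0 m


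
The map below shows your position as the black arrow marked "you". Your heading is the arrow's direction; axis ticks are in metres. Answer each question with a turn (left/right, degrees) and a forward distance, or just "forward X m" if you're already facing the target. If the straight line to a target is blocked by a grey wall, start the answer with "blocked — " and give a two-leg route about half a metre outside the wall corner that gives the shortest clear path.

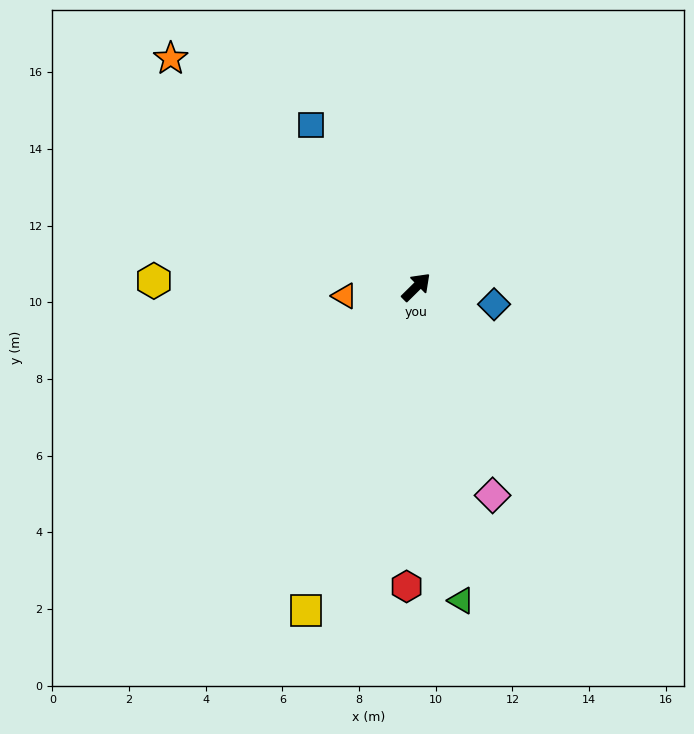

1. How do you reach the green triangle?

turn right 126°, forward 8.3 m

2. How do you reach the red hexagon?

turn right 136°, forward 7.8 m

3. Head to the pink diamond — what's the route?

turn right 114°, forward 5.8 m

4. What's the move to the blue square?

turn left 78°, forward 5.0 m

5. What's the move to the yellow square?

turn right 153°, forward 8.9 m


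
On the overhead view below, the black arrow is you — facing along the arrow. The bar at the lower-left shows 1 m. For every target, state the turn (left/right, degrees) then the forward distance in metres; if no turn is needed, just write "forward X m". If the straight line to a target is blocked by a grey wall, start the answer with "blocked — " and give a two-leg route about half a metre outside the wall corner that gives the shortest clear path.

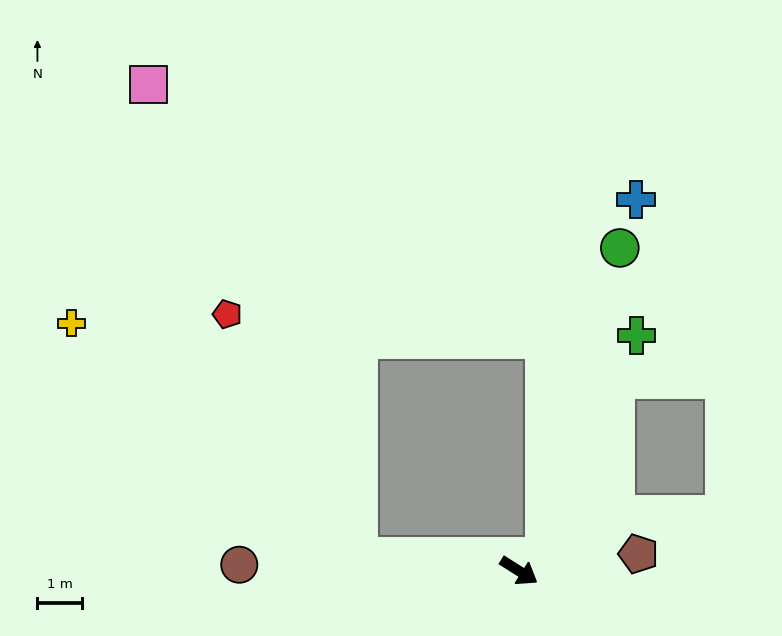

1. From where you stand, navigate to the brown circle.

turn right 149°, forward 6.3 m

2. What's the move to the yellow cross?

blocked — turn right 153°, forward 3.6 m, then turn right 34°, forward 8.3 m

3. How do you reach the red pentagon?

blocked — turn right 153°, forward 3.6 m, then turn right 56°, forward 6.2 m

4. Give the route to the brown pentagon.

turn left 40°, forward 2.7 m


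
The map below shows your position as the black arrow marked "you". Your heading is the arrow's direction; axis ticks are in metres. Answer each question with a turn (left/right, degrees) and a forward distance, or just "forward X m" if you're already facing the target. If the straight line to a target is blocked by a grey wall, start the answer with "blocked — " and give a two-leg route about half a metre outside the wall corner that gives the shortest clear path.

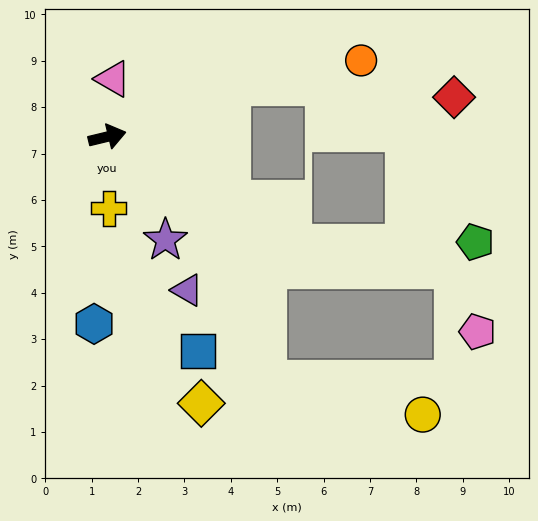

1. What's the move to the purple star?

turn right 74°, forward 2.6 m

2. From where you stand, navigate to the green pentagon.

blocked — turn right 44°, forward 4.6 m, then turn left 31°, forward 4.0 m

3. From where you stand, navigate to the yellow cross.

turn right 102°, forward 1.5 m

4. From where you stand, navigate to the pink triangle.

turn left 71°, forward 1.3 m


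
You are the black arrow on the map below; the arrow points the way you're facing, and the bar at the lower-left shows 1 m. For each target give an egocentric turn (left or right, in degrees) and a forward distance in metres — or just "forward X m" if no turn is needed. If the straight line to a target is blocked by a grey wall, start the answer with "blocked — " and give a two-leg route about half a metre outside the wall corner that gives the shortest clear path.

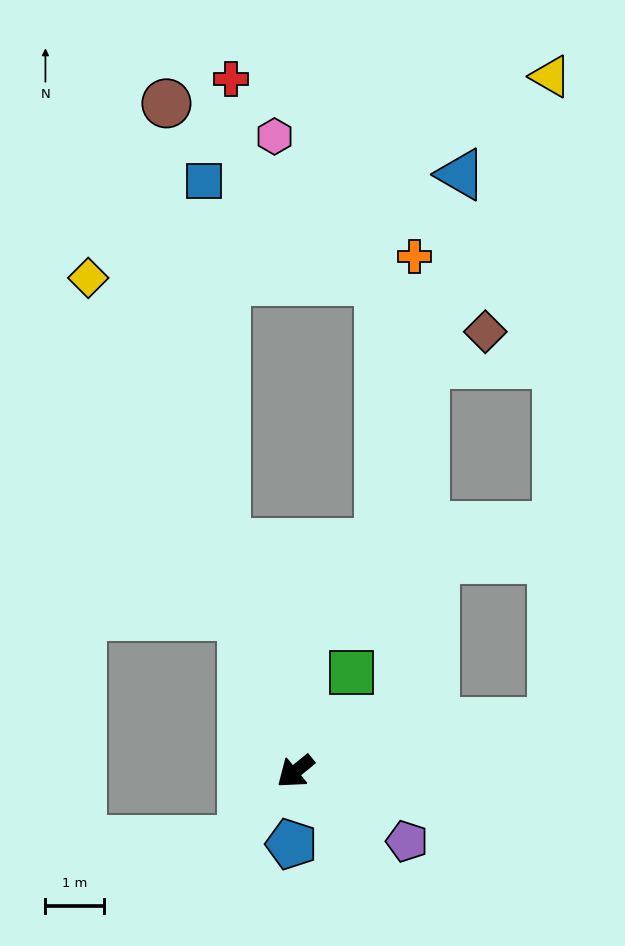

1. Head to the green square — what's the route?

turn right 158°, forward 2.0 m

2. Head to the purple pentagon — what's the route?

turn left 109°, forward 2.3 m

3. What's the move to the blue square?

blocked — turn right 112°, forward 4.1 m, then turn right 14°, forward 6.2 m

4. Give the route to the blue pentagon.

turn left 48°, forward 1.3 m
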